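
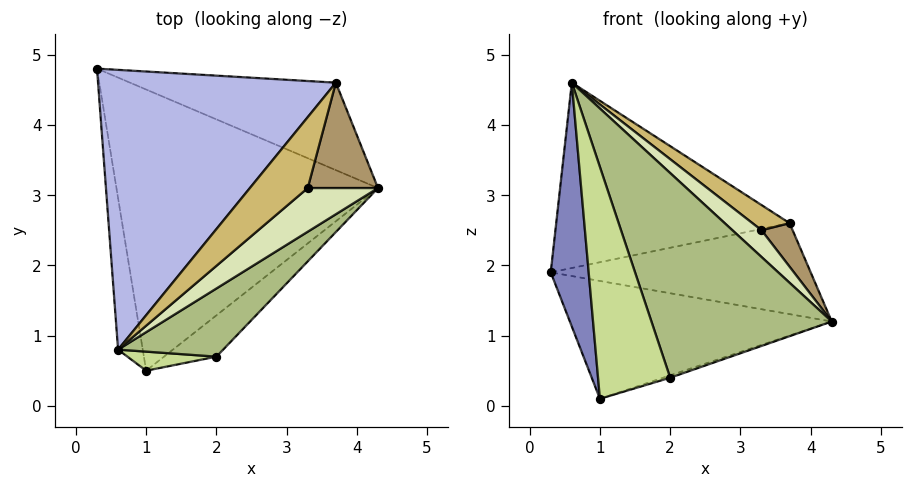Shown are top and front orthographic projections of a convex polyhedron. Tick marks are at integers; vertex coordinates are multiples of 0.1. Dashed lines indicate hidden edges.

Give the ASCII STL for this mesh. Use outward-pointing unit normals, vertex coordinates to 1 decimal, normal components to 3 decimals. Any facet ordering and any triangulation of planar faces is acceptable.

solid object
 facet normal 0.003 0.387 -0.922
  outer loop
   vertex 1.0 0.5 0.1
   vertex 0.3 4.8 1.9
   vertex 4.3 3.1 1.2
  endloop
 endfacet
 facet normal -0.989 -0.128 -0.079
  outer loop
   vertex 0.6 0.8 4.6
   vertex 0.3 4.8 1.9
   vertex 1.0 0.5 0.1
  endloop
 endfacet
 facet normal 0.182 0.709 -0.681
  outer loop
   vertex 3.7 4.6 2.6
   vertex 4.3 3.1 1.2
   vertex 0.3 4.8 1.9
  endloop
 endfacet
 facet normal -0.138 0.547 0.826
  outer loop
   vertex 3.7 4.6 2.6
   vertex 0.3 4.8 1.9
   vertex 0.6 0.8 4.6
  endloop
 endfacet
 facet normal 0.277 0.054 -0.959
  outer loop
   vertex 2.0 0.7 0.4
   vertex 1.0 0.5 0.1
   vertex 4.3 3.1 1.2
  endloop
 endfacet
 facet normal 0.661 -0.712 0.237
  outer loop
   vertex 2.0 0.7 0.4
   vertex 4.3 3.1 1.2
   vertex 0.6 0.8 4.6
  endloop
 endfacet
 facet normal 0.172 -0.982 0.081
  outer loop
   vertex 2.0 0.7 0.4
   vertex 0.6 0.8 4.6
   vertex 1.0 0.5 0.1
  endloop
 endfacet
 facet normal 0.742 -0.350 0.571
  outer loop
   vertex 3.3 3.1 2.5
   vertex 0.6 0.8 4.6
   vertex 4.3 3.1 1.2
  endloop
 endfacet
 facet normal 0.769 -0.244 0.591
  outer loop
   vertex 3.3 3.1 2.5
   vertex 4.3 3.1 1.2
   vertex 3.7 4.6 2.6
  endloop
 endfacet
 facet normal 0.713 -0.234 0.661
  outer loop
   vertex 3.3 3.1 2.5
   vertex 3.7 4.6 2.6
   vertex 0.6 0.8 4.6
  endloop
 endfacet
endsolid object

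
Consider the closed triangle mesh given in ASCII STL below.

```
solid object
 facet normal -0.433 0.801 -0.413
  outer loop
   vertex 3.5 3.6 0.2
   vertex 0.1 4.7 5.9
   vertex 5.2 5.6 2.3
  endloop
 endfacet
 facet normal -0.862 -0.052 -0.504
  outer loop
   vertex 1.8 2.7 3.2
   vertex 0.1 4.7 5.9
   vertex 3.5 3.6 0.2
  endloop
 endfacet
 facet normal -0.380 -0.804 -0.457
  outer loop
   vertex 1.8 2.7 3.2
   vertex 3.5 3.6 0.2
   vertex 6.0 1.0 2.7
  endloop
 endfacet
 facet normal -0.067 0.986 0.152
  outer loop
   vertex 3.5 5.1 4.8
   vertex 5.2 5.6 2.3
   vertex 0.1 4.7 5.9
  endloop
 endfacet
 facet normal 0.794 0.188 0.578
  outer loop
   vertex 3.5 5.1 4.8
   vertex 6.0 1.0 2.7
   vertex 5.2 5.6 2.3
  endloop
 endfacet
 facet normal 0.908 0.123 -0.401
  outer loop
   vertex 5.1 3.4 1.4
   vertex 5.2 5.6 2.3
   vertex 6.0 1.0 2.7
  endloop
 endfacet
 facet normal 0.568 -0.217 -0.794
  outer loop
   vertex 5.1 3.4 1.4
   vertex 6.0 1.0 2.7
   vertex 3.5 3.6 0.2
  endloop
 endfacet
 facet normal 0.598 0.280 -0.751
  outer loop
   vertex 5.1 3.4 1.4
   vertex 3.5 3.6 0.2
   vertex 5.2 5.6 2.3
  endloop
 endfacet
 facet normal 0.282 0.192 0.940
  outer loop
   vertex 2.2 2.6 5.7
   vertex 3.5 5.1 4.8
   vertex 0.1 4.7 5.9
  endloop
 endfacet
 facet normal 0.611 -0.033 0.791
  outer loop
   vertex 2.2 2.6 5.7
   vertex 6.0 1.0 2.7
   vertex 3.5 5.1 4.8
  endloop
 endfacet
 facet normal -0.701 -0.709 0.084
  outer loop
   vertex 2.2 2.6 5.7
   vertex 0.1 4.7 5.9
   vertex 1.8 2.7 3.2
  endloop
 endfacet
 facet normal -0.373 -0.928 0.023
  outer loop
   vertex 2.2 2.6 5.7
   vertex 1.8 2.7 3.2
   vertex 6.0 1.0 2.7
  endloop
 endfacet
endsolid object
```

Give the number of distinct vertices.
8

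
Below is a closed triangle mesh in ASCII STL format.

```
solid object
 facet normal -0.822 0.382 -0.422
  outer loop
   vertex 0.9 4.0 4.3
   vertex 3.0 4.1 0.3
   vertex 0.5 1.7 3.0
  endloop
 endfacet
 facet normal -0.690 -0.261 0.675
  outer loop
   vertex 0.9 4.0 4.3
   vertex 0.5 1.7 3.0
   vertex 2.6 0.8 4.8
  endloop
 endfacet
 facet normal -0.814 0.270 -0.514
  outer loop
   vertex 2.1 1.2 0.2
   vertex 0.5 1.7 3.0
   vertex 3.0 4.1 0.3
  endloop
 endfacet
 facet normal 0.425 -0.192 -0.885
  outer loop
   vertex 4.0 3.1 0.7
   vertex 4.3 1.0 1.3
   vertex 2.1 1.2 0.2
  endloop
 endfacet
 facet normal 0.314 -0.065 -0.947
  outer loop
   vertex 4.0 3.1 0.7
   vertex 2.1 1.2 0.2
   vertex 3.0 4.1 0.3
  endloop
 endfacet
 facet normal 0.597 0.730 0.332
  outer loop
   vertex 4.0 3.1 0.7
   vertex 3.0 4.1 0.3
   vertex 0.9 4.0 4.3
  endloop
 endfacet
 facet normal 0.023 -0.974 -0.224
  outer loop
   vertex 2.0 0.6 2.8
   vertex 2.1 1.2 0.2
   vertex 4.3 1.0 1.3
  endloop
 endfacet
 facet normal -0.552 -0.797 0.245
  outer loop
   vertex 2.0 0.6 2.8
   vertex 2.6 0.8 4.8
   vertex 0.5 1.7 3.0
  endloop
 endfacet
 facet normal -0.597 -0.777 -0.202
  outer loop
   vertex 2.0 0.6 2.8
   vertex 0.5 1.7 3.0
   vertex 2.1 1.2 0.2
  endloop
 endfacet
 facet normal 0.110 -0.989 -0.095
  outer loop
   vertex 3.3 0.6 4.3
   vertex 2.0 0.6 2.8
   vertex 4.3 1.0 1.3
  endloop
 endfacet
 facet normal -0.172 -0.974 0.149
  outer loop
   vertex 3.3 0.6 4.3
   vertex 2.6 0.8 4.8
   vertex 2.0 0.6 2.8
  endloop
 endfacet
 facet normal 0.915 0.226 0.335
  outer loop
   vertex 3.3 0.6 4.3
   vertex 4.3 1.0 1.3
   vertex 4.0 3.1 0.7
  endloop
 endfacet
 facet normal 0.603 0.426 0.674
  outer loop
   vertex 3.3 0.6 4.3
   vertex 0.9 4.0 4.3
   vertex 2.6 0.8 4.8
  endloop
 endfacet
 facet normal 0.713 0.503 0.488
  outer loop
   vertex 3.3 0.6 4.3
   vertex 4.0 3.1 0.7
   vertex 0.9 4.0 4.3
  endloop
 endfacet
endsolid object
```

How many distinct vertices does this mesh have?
9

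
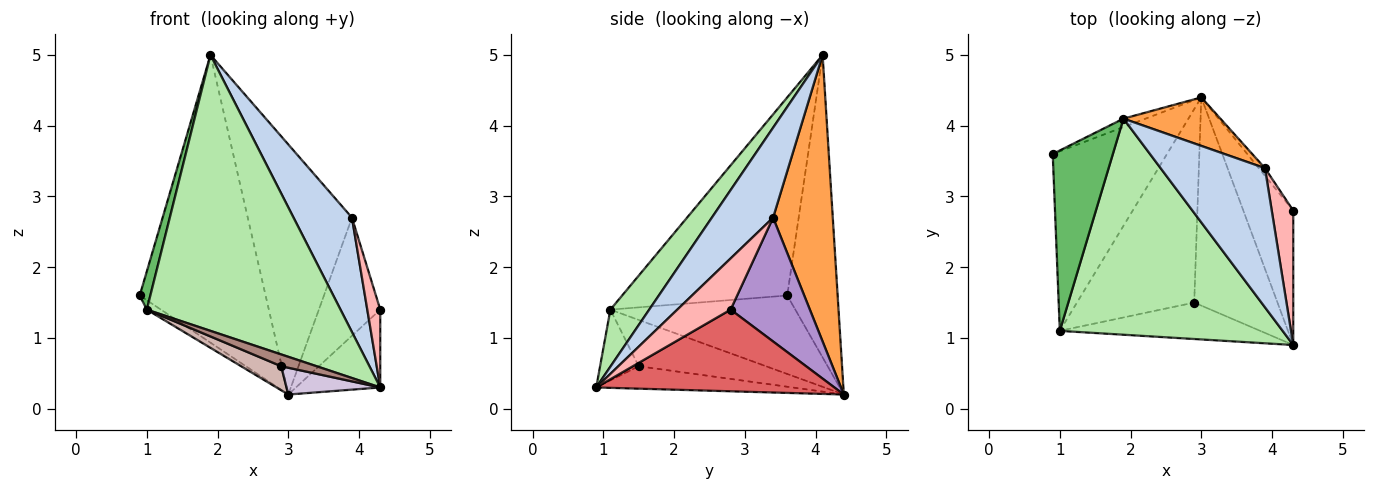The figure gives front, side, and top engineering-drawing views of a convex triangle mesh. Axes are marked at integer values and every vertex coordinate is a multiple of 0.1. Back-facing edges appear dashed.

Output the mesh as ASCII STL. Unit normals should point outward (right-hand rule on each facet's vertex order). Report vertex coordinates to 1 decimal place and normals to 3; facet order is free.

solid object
 facet normal -0.372 0.928 -0.027
  outer loop
   vertex 1.9 4.1 5.0
   vertex 3.0 4.4 0.2
   vertex 0.9 3.6 1.6
  endloop
 endfacet
 facet normal 0.554 -0.529 0.643
  outer loop
   vertex 3.9 3.4 2.7
   vertex 1.9 4.1 5.0
   vertex 4.3 0.9 0.3
  endloop
 endfacet
 facet normal 0.490 0.856 0.166
  outer loop
   vertex 3.9 3.4 2.7
   vertex 3.0 4.4 0.2
   vertex 1.9 4.1 5.0
  endloop
 endfacet
 facet normal -0.566 0.043 -0.824
  outer loop
   vertex 1.0 1.1 1.4
   vertex 0.9 3.6 1.6
   vertex 3.0 4.4 0.2
  endloop
 endfacet
 facet normal -0.955 -0.061 0.290
  outer loop
   vertex 1.0 1.1 1.4
   vertex 1.9 4.1 5.0
   vertex 0.9 3.6 1.6
  endloop
 endfacet
 facet normal 0.156 -0.778 0.609
  outer loop
   vertex 1.0 1.1 1.4
   vertex 4.3 0.9 0.3
   vertex 1.9 4.1 5.0
  endloop
 endfacet
 facet normal 0.817 0.289 -0.499
  outer loop
   vertex 4.3 2.8 1.4
   vertex 4.3 0.9 0.3
   vertex 3.0 4.4 0.2
  endloop
 endfacet
 facet normal 0.900 -0.219 0.378
  outer loop
   vertex 4.3 2.8 1.4
   vertex 3.9 3.4 2.7
   vertex 4.3 0.9 0.3
  endloop
 endfacet
 facet normal 0.790 0.612 -0.039
  outer loop
   vertex 4.3 2.8 1.4
   vertex 3.0 4.4 0.2
   vertex 3.9 3.4 2.7
  endloop
 endfacet
 facet normal -0.258 -0.123 -0.958
  outer loop
   vertex 2.9 1.5 0.6
   vertex 3.0 4.4 0.2
   vertex 4.3 0.9 0.3
  endloop
 endfacet
 facet normal -0.318 -0.292 -0.902
  outer loop
   vertex 2.9 1.5 0.6
   vertex 4.3 0.9 0.3
   vertex 1.0 1.1 1.4
  endloop
 endfacet
 facet normal -0.365 -0.115 -0.924
  outer loop
   vertex 2.9 1.5 0.6
   vertex 1.0 1.1 1.4
   vertex 3.0 4.4 0.2
  endloop
 endfacet
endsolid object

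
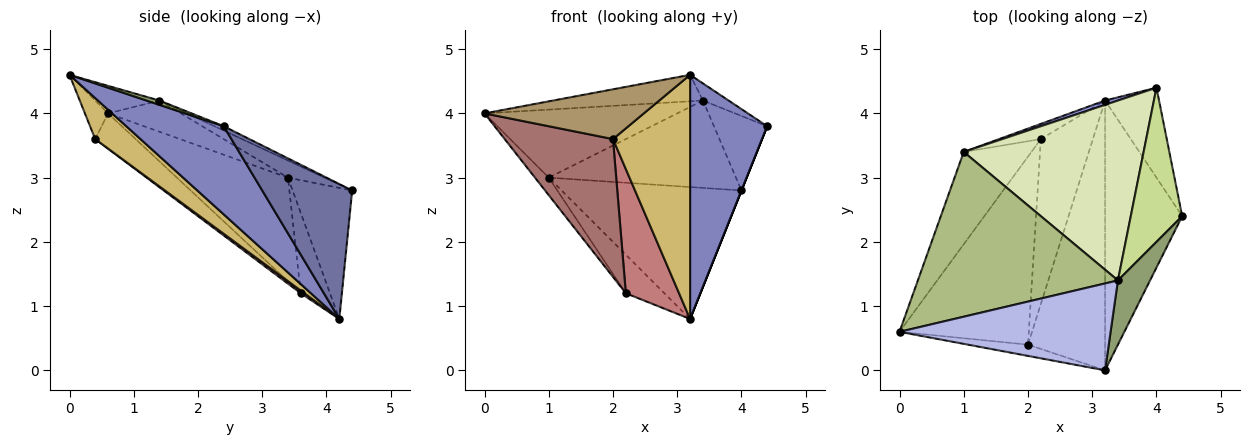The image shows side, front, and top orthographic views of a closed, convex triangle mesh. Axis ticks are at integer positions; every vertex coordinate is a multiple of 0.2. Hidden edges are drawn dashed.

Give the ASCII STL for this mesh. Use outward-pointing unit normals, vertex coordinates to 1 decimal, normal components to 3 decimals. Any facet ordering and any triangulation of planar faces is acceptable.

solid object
 facet normal 0.928 0.000 -0.371
  outer loop
   vertex 4.0 4.4 2.8
   vertex 4.4 2.4 3.8
   vertex 3.2 4.2 0.8
  endloop
 endfacet
 facet normal 0.647 -0.512 -0.566
  outer loop
   vertex 3.2 0.0 4.6
   vertex 3.2 4.2 0.8
   vertex 4.4 2.4 3.8
  endloop
 endfacet
 facet normal -0.314 0.949 0.031
  outer loop
   vertex 1.0 3.4 3.0
   vertex 4.0 4.4 2.8
   vertex 3.2 4.2 0.8
  endloop
 endfacet
 facet normal -0.124 0.289 0.949
  outer loop
   vertex 3.4 1.4 4.2
   vertex 0.0 0.6 4.0
   vertex 3.2 0.0 4.6
  endloop
 endfacet
 facet normal 0.128 0.256 0.958
  outer loop
   vertex 3.4 1.4 4.2
   vertex 3.2 0.0 4.6
   vertex 4.4 2.4 3.8
  endloop
 endfacet
 facet normal -0.143 0.378 0.915
  outer loop
   vertex 3.4 1.4 4.2
   vertex 1.0 3.4 3.0
   vertex 0.0 0.6 4.0
  endloop
 endfacet
 facet normal -0.075 0.434 0.898
  outer loop
   vertex 3.4 1.4 4.2
   vertex 4.4 2.4 3.8
   vertex 4.0 4.4 2.8
  endloop
 endfacet
 facet normal -0.085 0.435 0.896
  outer loop
   vertex 3.4 1.4 4.2
   vertex 4.0 4.4 2.8
   vertex 1.0 3.4 3.0
  endloop
 endfacet
 facet normal -0.140 -0.966 -0.218
  outer loop
   vertex 2.0 0.4 3.6
   vertex 3.2 0.0 4.6
   vertex 0.0 0.6 4.0
  endloop
 endfacet
 facet normal 0.367 -0.624 -0.690
  outer loop
   vertex 2.0 0.4 3.6
   vertex 3.2 4.2 0.8
   vertex 3.2 0.0 4.6
  endloop
 endfacet
 facet normal -0.833 0.103 -0.544
  outer loop
   vertex 2.2 3.6 1.2
   vertex 0.0 0.6 4.0
   vertex 1.0 3.4 3.0
  endloop
 endfacet
 facet normal -0.576 0.760 -0.300
  outer loop
   vertex 2.2 3.6 1.2
   vertex 1.0 3.4 3.0
   vertex 3.2 4.2 0.8
  endloop
 endfacet
 facet normal -0.215 -0.577 -0.788
  outer loop
   vertex 2.2 3.6 1.2
   vertex 2.0 0.4 3.6
   vertex 0.0 0.6 4.0
  endloop
 endfacet
 facet normal 0.041 -0.601 -0.798
  outer loop
   vertex 2.2 3.6 1.2
   vertex 3.2 4.2 0.8
   vertex 2.0 0.4 3.6
  endloop
 endfacet
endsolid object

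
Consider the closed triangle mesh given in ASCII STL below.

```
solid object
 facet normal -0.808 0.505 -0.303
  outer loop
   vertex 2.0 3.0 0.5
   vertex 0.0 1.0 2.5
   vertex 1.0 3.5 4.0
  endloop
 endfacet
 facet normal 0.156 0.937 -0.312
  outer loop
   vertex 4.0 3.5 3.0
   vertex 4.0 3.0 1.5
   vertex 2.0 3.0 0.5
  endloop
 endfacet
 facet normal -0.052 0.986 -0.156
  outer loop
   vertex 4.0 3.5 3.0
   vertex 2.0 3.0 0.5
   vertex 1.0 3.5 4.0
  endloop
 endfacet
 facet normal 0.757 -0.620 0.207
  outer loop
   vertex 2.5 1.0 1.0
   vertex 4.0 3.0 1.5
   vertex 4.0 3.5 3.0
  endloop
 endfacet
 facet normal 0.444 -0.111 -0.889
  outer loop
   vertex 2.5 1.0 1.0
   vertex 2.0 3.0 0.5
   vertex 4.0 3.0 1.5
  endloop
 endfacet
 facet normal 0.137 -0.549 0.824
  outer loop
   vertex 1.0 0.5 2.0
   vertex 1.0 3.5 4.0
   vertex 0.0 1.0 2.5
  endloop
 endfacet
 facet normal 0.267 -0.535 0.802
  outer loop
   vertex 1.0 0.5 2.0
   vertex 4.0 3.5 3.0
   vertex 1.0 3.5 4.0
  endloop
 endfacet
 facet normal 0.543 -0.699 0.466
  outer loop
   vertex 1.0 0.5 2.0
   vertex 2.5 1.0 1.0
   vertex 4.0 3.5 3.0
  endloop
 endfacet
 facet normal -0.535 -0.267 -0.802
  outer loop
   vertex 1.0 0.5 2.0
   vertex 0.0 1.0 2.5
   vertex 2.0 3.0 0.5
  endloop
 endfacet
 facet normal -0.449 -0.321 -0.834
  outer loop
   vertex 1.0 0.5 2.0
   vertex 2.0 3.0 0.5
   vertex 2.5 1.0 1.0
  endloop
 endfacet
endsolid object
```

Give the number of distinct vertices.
7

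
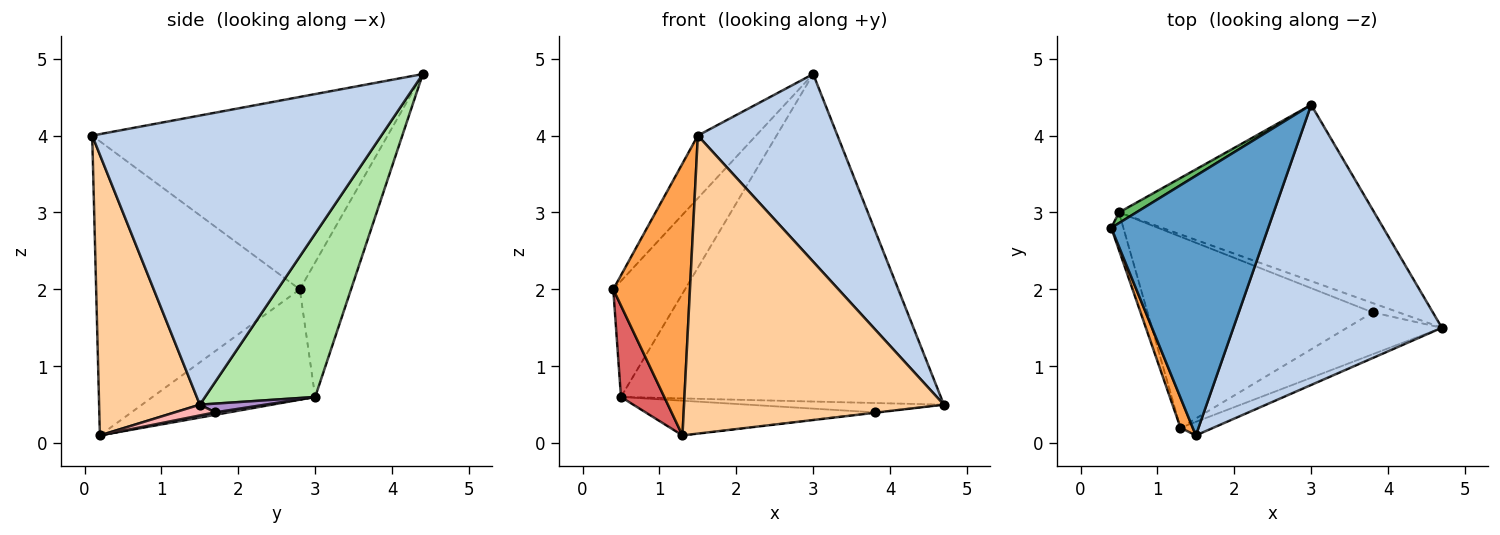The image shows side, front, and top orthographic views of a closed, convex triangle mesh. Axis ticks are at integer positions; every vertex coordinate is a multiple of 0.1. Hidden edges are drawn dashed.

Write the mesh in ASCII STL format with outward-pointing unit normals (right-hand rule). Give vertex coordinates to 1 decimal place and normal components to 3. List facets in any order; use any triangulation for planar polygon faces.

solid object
 facet normal -0.766 0.151 0.625
  outer loop
   vertex 1.5 0.1 4.0
   vertex 3.0 4.4 4.8
   vertex 0.4 2.8 2.0
  endloop
 endfacet
 facet normal 0.755 -0.365 0.545
  outer loop
   vertex 1.5 0.1 4.0
   vertex 4.7 1.5 0.5
   vertex 3.0 4.4 4.8
  endloop
 endfacet
 facet normal -0.935 -0.352 0.039
  outer loop
   vertex 1.3 0.2 0.1
   vertex 1.5 0.1 4.0
   vertex 0.4 2.8 2.0
  endloop
 endfacet
 facet normal 0.361 -0.932 -0.042
  outer loop
   vertex 1.3 0.2 0.1
   vertex 4.7 1.5 0.5
   vertex 1.5 0.1 4.0
  endloop
 endfacet
 facet normal -0.580 0.811 0.075
  outer loop
   vertex 0.5 3.0 0.6
   vertex 0.4 2.8 2.0
   vertex 3.0 4.4 4.8
  endloop
 endfacet
 facet normal 0.290 0.843 -0.454
  outer loop
   vertex 0.5 3.0 0.6
   vertex 3.0 4.4 4.8
   vertex 4.7 1.5 0.5
  endloop
 endfacet
 facet normal -0.961 -0.256 -0.105
  outer loop
   vertex 0.5 3.0 0.6
   vertex 1.3 0.2 0.1
   vertex 0.4 2.8 2.0
  endloop
 endfacet
 facet normal 0.113 0.011 -0.994
  outer loop
   vertex 3.8 1.7 0.4
   vertex 4.7 1.5 0.5
   vertex 1.3 0.2 0.1
  endloop
 endfacet
 facet normal 0.229 0.688 -0.688
  outer loop
   vertex 3.8 1.7 0.4
   vertex 0.5 3.0 0.6
   vertex 4.7 1.5 0.5
  endloop
 endfacet
 facet normal 0.011 0.179 -0.984
  outer loop
   vertex 3.8 1.7 0.4
   vertex 1.3 0.2 0.1
   vertex 0.5 3.0 0.6
  endloop
 endfacet
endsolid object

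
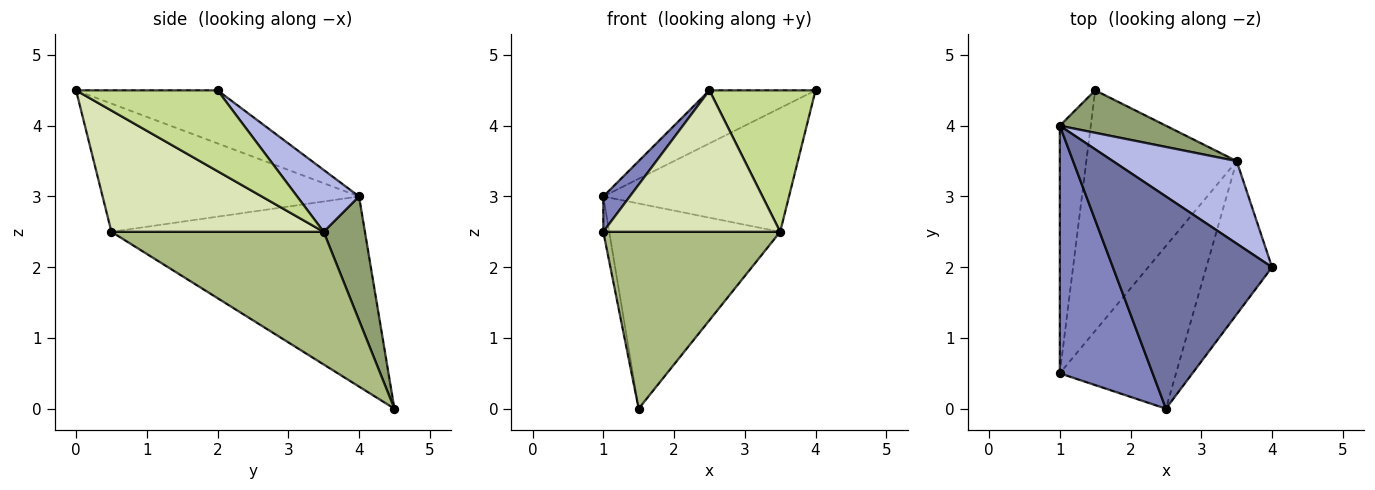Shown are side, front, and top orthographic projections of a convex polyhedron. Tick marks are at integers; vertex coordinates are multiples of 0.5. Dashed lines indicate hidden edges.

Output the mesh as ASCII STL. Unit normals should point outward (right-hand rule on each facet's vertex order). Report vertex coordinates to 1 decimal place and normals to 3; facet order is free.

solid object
 facet normal -0.308 0.231 0.923
  outer loop
   vertex 2.5 0.0 4.5
   vertex 4.0 2.0 4.5
   vertex 1.0 4.0 3.0
  endloop
 endfacet
 facet normal -0.807 -0.083 0.584
  outer loop
   vertex 1.0 0.5 2.5
   vertex 2.5 0.0 4.5
   vertex 1.0 4.0 3.0
  endloop
 endfacet
 facet normal -0.987 0.023 -0.161
  outer loop
   vertex 1.0 0.5 2.5
   vertex 1.0 4.0 3.0
   vertex 1.5 4.5 0.0
  endloop
 endfacet
 facet normal 0.267 0.802 0.535
  outer loop
   vertex 3.5 3.5 2.5
   vertex 1.0 4.0 3.0
   vertex 4.0 2.0 4.5
  endloop
 endfacet
 facet normal 0.230 0.953 0.197
  outer loop
   vertex 3.5 3.5 2.5
   vertex 1.5 4.5 0.0
   vertex 1.0 4.0 3.0
  endloop
 endfacet
 facet normal 0.579 -0.483 -0.657
  outer loop
   vertex 3.5 3.5 2.5
   vertex 1.0 0.5 2.5
   vertex 1.5 4.5 0.0
  endloop
 endfacet
 facet normal 0.671 -0.503 -0.545
  outer loop
   vertex 3.5 3.5 2.5
   vertex 4.0 2.0 4.5
   vertex 2.5 0.0 4.5
  endloop
 endfacet
 facet normal 0.619 -0.516 -0.593
  outer loop
   vertex 3.5 3.5 2.5
   vertex 2.5 0.0 4.5
   vertex 1.0 0.5 2.5
  endloop
 endfacet
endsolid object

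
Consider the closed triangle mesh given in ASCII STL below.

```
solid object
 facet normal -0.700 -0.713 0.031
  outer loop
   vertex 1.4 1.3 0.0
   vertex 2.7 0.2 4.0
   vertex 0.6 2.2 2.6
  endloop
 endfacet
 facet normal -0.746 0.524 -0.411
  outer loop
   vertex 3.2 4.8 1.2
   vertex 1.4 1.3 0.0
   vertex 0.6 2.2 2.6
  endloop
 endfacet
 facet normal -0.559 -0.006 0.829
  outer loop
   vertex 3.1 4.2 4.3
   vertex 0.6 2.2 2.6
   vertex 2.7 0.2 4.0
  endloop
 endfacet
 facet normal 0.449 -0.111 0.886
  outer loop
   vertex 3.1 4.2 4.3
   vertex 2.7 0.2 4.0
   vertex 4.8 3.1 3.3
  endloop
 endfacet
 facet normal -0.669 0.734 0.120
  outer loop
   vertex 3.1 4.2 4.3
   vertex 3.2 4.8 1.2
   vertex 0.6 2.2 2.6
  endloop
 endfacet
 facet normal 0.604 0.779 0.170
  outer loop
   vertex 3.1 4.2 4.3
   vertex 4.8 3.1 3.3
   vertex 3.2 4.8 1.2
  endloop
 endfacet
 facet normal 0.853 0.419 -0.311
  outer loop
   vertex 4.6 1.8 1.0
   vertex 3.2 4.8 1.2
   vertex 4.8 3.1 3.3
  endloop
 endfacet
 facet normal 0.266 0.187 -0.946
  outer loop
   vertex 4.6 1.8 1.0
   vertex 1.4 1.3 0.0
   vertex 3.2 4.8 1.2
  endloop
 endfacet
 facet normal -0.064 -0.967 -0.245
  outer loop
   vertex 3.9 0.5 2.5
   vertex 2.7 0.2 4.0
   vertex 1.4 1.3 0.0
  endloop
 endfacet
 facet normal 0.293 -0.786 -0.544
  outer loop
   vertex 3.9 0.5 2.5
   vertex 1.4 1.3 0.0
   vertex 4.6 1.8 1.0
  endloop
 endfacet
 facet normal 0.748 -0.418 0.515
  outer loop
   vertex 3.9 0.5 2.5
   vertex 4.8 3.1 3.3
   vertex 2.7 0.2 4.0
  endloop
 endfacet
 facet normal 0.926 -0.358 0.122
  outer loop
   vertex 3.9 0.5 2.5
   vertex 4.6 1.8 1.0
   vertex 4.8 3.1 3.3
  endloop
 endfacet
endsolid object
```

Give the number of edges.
18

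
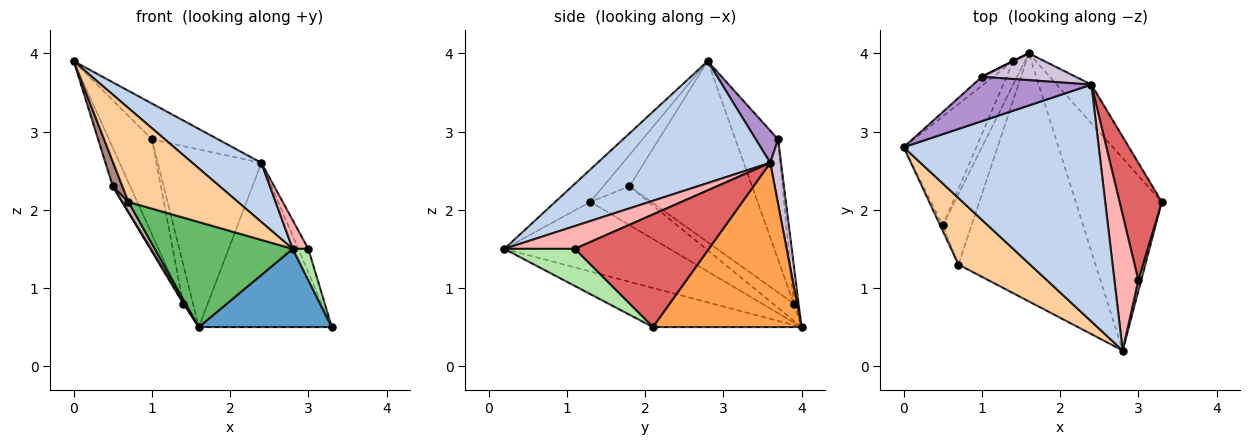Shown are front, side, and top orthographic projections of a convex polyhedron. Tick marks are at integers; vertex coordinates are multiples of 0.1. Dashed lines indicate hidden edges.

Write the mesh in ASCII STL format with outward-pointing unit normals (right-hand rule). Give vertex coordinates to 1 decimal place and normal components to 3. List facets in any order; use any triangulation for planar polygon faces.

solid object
 facet normal -0.388 -0.347 -0.854
  outer loop
   vertex 1.6 4.0 0.5
   vertex 3.3 2.1 0.5
   vertex 2.8 0.2 1.5
  endloop
 endfacet
 facet normal 0.518 -0.207 0.830
  outer loop
   vertex 2.4 3.6 2.6
   vertex 0.0 2.8 3.9
   vertex 2.8 0.2 1.5
  endloop
 endfacet
 facet normal 0.736 0.659 -0.155
  outer loop
   vertex 2.4 3.6 2.6
   vertex 3.3 2.1 0.5
   vertex 1.6 4.0 0.5
  endloop
 endfacet
 facet normal -0.254 -0.789 0.559
  outer loop
   vertex 0.7 1.3 2.1
   vertex 2.8 0.2 1.5
   vertex 0.0 2.8 3.9
  endloop
 endfacet
 facet normal -0.423 -0.353 -0.834
  outer loop
   vertex 0.7 1.3 2.1
   vertex 1.6 4.0 0.5
   vertex 2.8 0.2 1.5
  endloop
 endfacet
 facet normal 0.973 -0.216 0.076
  outer loop
   vertex 3.0 1.1 1.5
   vertex 2.8 0.2 1.5
   vertex 3.3 2.1 0.5
  endloop
 endfacet
 facet normal 0.934 0.070 0.350
  outer loop
   vertex 3.0 1.1 1.5
   vertex 3.3 2.1 0.5
   vertex 2.4 3.6 2.6
  endloop
 endfacet
 facet normal 0.682 -0.151 0.716
  outer loop
   vertex 3.0 1.1 1.5
   vertex 2.4 3.6 2.6
   vertex 2.8 0.2 1.5
  endloop
 endfacet
 facet normal 0.207 0.615 0.761
  outer loop
   vertex 1.0 3.7 2.9
   vertex 0.0 2.8 3.9
   vertex 2.4 3.6 2.6
  endloop
 endfacet
 facet normal 0.102 0.984 0.148
  outer loop
   vertex 1.0 3.7 2.9
   vertex 2.4 3.6 2.6
   vertex 1.6 4.0 0.5
  endloop
 endfacet
 facet normal -0.936 -0.343 -0.078
  outer loop
   vertex 0.5 1.8 2.3
   vertex 0.7 1.3 2.1
   vertex 0.0 2.8 3.9
  endloop
 endfacet
 facet normal -0.801 -0.084 -0.592
  outer loop
   vertex 0.5 1.8 2.3
   vertex 1.6 4.0 0.5
   vertex 0.7 1.3 2.1
  endloop
 endfacet
 facet normal -0.920 0.131 -0.369
  outer loop
   vertex 1.4 3.9 0.8
   vertex 0.5 1.8 2.3
   vertex 0.0 2.8 3.9
  endloop
 endfacet
 facet normal -0.823 -0.051 -0.566
  outer loop
   vertex 1.4 3.9 0.8
   vertex 1.6 4.0 0.5
   vertex 0.5 1.8 2.3
  endloop
 endfacet
 facet normal -0.703 0.708 -0.067
  outer loop
   vertex 1.4 3.9 0.8
   vertex 0.0 2.8 3.9
   vertex 1.0 3.7 2.9
  endloop
 endfacet
 facet normal -0.447 0.894 0.000
  outer loop
   vertex 1.4 3.9 0.8
   vertex 1.0 3.7 2.9
   vertex 1.6 4.0 0.5
  endloop
 endfacet
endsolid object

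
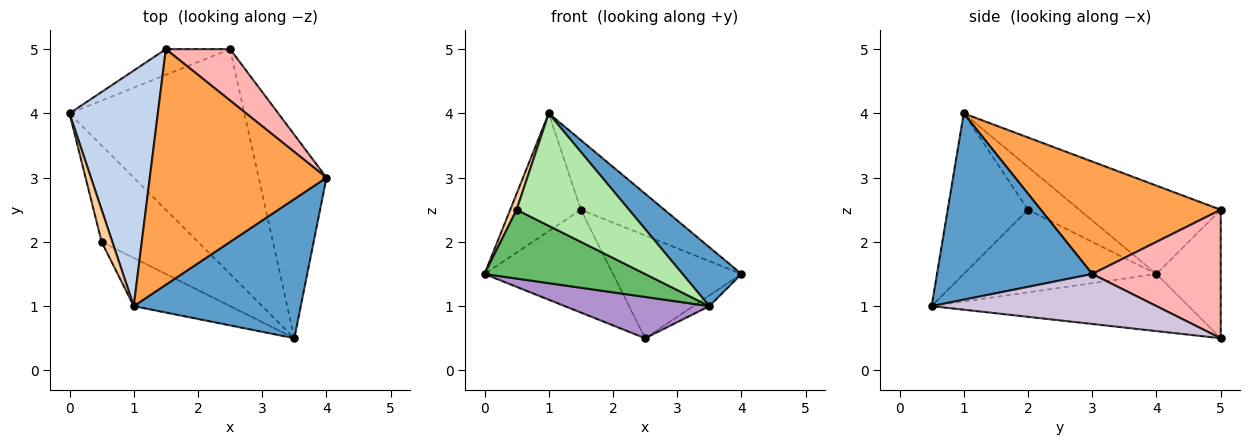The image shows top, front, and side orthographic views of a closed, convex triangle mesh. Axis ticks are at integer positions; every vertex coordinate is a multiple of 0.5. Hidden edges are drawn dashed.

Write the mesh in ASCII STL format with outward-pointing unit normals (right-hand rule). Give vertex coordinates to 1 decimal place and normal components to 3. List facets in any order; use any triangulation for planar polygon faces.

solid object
 facet normal 0.717 -0.272 0.642
  outer loop
   vertex 3.5 0.5 1.0
   vertex 4.0 3.0 1.5
   vertex 1.0 1.0 4.0
  endloop
 endfacet
 facet normal -0.667 0.333 0.667
  outer loop
   vertex 1.5 5.0 2.5
   vertex 0.0 4.0 1.5
   vertex 1.0 1.0 4.0
  endloop
 endfacet
 facet normal 0.521 0.242 0.819
  outer loop
   vertex 1.5 5.0 2.5
   vertex 1.0 1.0 4.0
   vertex 4.0 3.0 1.5
  endloop
 endfacet
 facet normal -0.963 -0.120 0.241
  outer loop
   vertex 0.5 2.0 2.5
   vertex 1.0 1.0 4.0
   vertex 0.0 4.0 1.5
  endloop
 endfacet
 facet normal -0.572 -0.477 -0.667
  outer loop
   vertex 0.5 2.0 2.5
   vertex 0.0 4.0 1.5
   vertex 3.5 0.5 1.0
  endloop
 endfacet
 facet normal -0.549 -0.768 -0.329
  outer loop
   vertex 0.5 2.0 2.5
   vertex 3.5 0.5 1.0
   vertex 1.0 1.0 4.0
  endloop
 endfacet
 facet normal -0.436 0.873 -0.218
  outer loop
   vertex 2.5 5.0 0.5
   vertex 0.0 4.0 1.5
   vertex 1.5 5.0 2.5
  endloop
 endfacet
 facet normal 0.667 0.667 0.333
  outer loop
   vertex 2.5 5.0 0.5
   vertex 1.5 5.0 2.5
   vertex 4.0 3.0 1.5
  endloop
 endfacet
 facet normal -0.306 -0.172 -0.936
  outer loop
   vertex 2.5 5.0 0.5
   vertex 3.5 0.5 1.0
   vertex 0.0 4.0 1.5
  endloop
 endfacet
 facet normal 0.593 0.042 -0.804
  outer loop
   vertex 2.5 5.0 0.5
   vertex 4.0 3.0 1.5
   vertex 3.5 0.5 1.0
  endloop
 endfacet
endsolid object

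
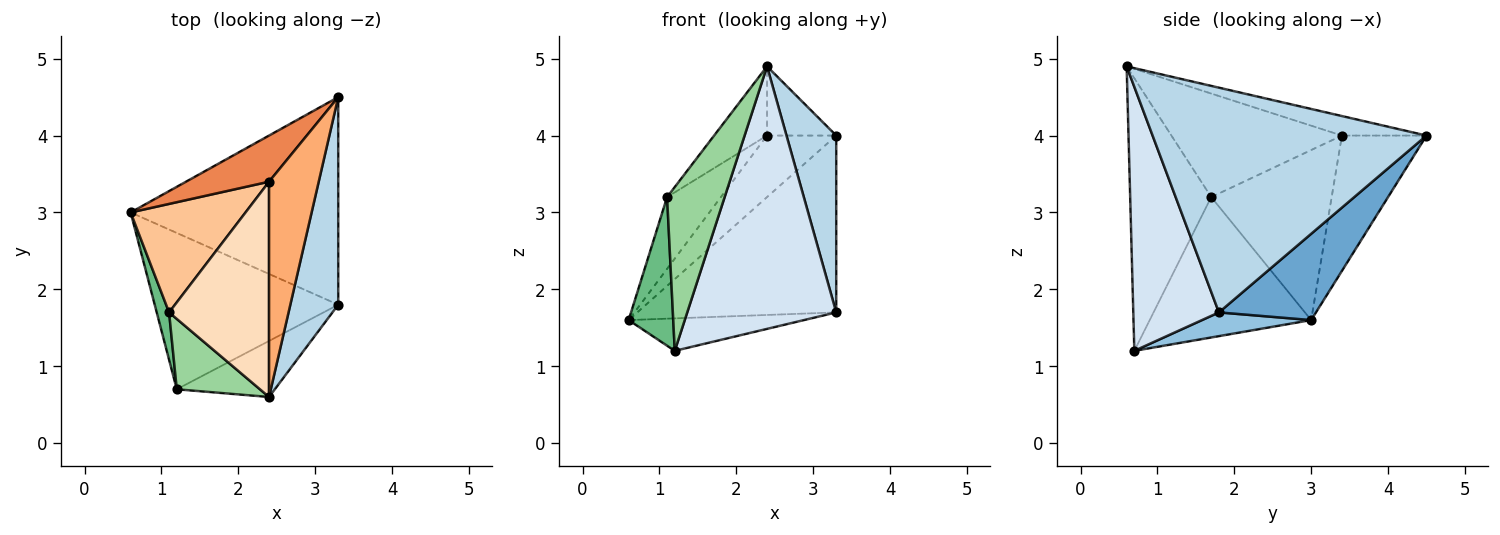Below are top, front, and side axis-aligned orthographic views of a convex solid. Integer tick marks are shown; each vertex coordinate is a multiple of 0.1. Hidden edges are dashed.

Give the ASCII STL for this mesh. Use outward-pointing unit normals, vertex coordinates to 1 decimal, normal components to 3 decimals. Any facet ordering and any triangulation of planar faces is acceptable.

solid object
 facet normal 0.302 0.618 -0.726
  outer loop
   vertex 3.3 1.8 1.7
   vertex 0.6 3.0 1.6
   vertex 3.3 4.5 4.0
  endloop
 endfacet
 facet normal 0.126 0.202 -0.971
  outer loop
   vertex 3.3 1.8 1.7
   vertex 1.2 0.7 1.2
   vertex 0.6 3.0 1.6
  endloop
 endfacet
 facet normal 0.963 -0.175 0.205
  outer loop
   vertex 3.3 1.8 1.7
   vertex 3.3 4.5 4.0
   vertex 2.4 0.6 4.9
  endloop
 endfacet
 facet normal 0.490 -0.853 -0.182
  outer loop
   vertex 3.3 1.8 1.7
   vertex 2.4 0.6 4.9
   vertex 1.2 0.7 1.2
  endloop
 endfacet
 facet normal -0.699 0.572 0.429
  outer loop
   vertex 2.4 3.4 4.0
   vertex 3.3 4.5 4.0
   vertex 0.6 3.0 1.6
  endloop
 endfacet
 facet normal -0.350 0.287 0.892
  outer loop
   vertex 2.4 3.4 4.0
   vertex 2.4 0.6 4.9
   vertex 3.3 4.5 4.0
  endloop
 endfacet
 facet normal -0.777 0.347 0.525
  outer loop
   vertex 1.1 1.7 3.2
   vertex 2.4 3.4 4.0
   vertex 0.6 3.0 1.6
  endloop
 endfacet
 facet normal -0.702 0.218 0.678
  outer loop
   vertex 1.1 1.7 3.2
   vertex 2.4 0.6 4.9
   vertex 2.4 3.4 4.0
  endloop
 endfacet
 facet normal -0.960 -0.265 0.085
  outer loop
   vertex 1.1 1.7 3.2
   vertex 0.6 3.0 1.6
   vertex 1.2 0.7 1.2
  endloop
 endfacet
 facet normal -0.791 -0.562 0.241
  outer loop
   vertex 1.1 1.7 3.2
   vertex 1.2 0.7 1.2
   vertex 2.4 0.6 4.9
  endloop
 endfacet
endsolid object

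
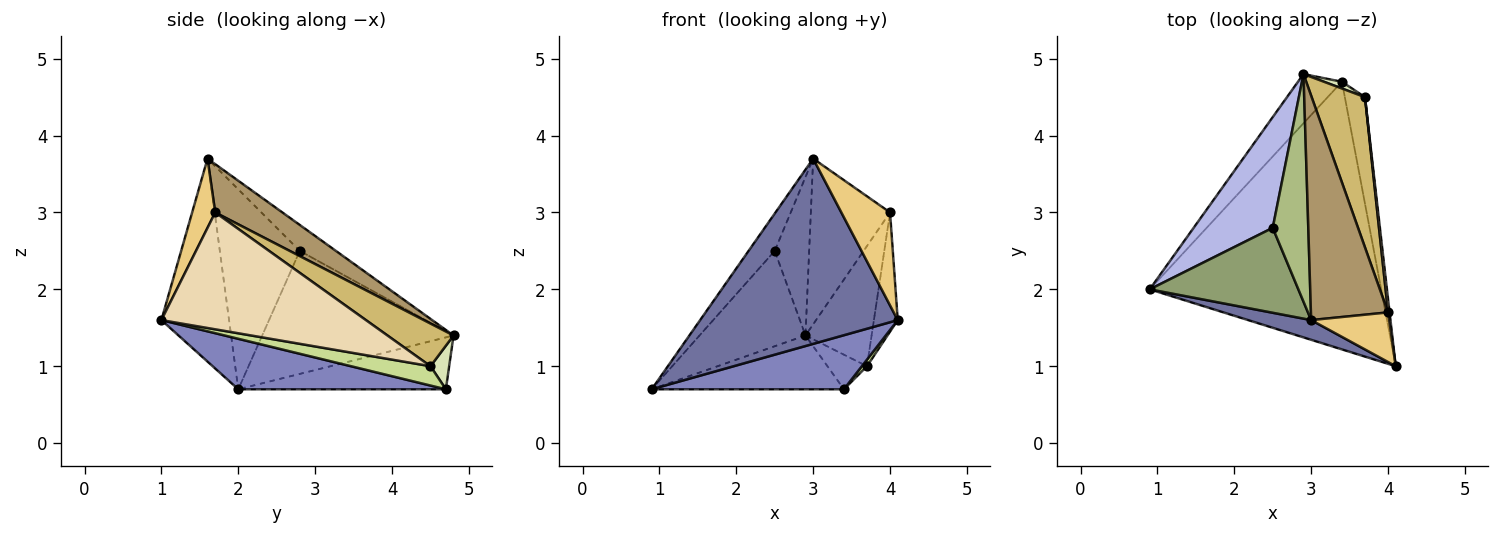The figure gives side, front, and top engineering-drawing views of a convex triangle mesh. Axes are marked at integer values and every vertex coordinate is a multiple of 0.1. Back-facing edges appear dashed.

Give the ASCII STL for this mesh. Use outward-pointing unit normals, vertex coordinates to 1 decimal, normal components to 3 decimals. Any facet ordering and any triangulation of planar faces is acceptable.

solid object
 facet normal -0.322 -0.941 0.100
  outer loop
   vertex 3.0 1.6 3.7
   vertex 0.9 2.0 0.7
   vertex 4.1 1.0 1.6
  endloop
 endfacet
 facet normal 0.209 -0.194 -0.959
  outer loop
   vertex 3.4 4.7 0.7
   vertex 4.1 1.0 1.6
   vertex 0.9 2.0 0.7
  endloop
 endfacet
 facet normal -0.623 0.577 -0.528
  outer loop
   vertex 3.4 4.7 0.7
   vertex 0.9 2.0 0.7
   vertex 2.9 4.8 1.4
  endloop
 endfacet
 facet normal -0.763 0.422 0.490
  outer loop
   vertex 2.5 2.8 2.5
   vertex 2.9 4.8 1.4
   vertex 0.9 2.0 0.7
  endloop
 endfacet
 facet normal -0.776 0.254 0.577
  outer loop
   vertex 2.5 2.8 2.5
   vertex 0.9 2.0 0.7
   vertex 3.0 1.6 3.7
  endloop
 endfacet
 facet normal -0.514 0.490 0.704
  outer loop
   vertex 2.5 2.8 2.5
   vertex 3.0 1.6 3.7
   vertex 2.9 4.8 1.4
  endloop
 endfacet
 facet normal 0.691 -0.045 -0.721
  outer loop
   vertex 3.7 4.5 1.0
   vertex 4.1 1.0 1.6
   vertex 3.4 4.7 0.7
  endloop
 endfacet
 facet normal 0.421 0.891 0.173
  outer loop
   vertex 3.7 4.5 1.0
   vertex 3.4 4.7 0.7
   vertex 2.9 4.8 1.4
  endloop
 endfacet
 facet normal 0.450 0.530 0.718
  outer loop
   vertex 4.0 1.7 3.0
   vertex 2.9 4.8 1.4
   vertex 3.0 1.6 3.7
  endloop
 endfacet
 facet normal 0.530 0.530 0.662
  outer loop
   vertex 4.0 1.7 3.0
   vertex 3.7 4.5 1.0
   vertex 2.9 4.8 1.4
  endloop
 endfacet
 facet normal 0.386 -0.814 0.435
  outer loop
   vertex 4.0 1.7 3.0
   vertex 3.0 1.6 3.7
   vertex 4.1 1.0 1.6
  endloop
 endfacet
 facet normal 0.993 0.116 0.013
  outer loop
   vertex 4.0 1.7 3.0
   vertex 4.1 1.0 1.6
   vertex 3.7 4.5 1.0
  endloop
 endfacet
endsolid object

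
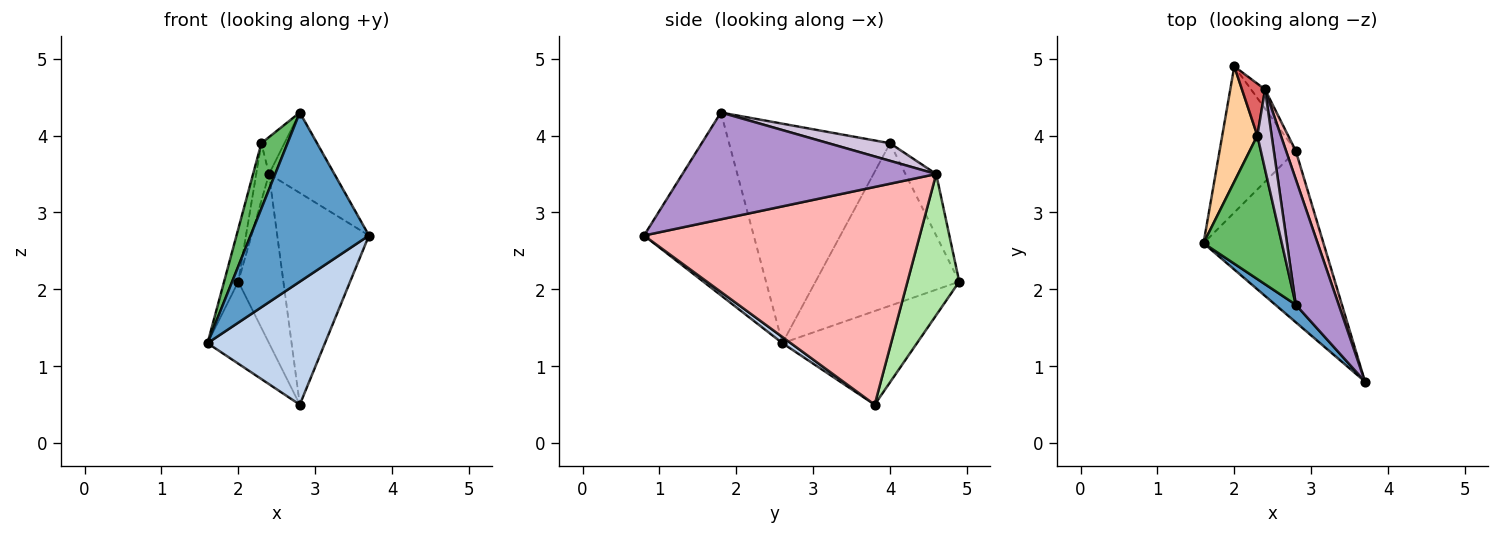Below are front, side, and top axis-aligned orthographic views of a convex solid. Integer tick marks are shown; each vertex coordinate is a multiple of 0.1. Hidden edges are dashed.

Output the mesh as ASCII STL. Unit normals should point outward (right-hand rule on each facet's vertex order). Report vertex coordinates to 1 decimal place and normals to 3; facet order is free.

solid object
 facet normal -0.678 -0.731 0.076
  outer loop
   vertex 2.8 1.8 4.3
   vertex 1.6 2.6 1.3
   vertex 3.7 0.8 2.7
  endloop
 endfacet
 facet normal 0.042 -0.583 -0.812
  outer loop
   vertex 2.8 3.8 0.5
   vertex 3.7 0.8 2.7
   vertex 1.6 2.6 1.3
  endloop
 endfacet
 facet normal -0.731 0.334 -0.595
  outer loop
   vertex 2.8 3.8 0.5
   vertex 1.6 2.6 1.3
   vertex 2.0 4.9 2.1
  endloop
 endfacet
 facet normal -0.973 0.096 0.210
  outer loop
   vertex 2.3 4.0 3.9
   vertex 2.0 4.9 2.1
   vertex 1.6 2.6 1.3
  endloop
 endfacet
 facet normal -0.931 -0.151 0.332
  outer loop
   vertex 2.3 4.0 3.9
   vertex 1.6 2.6 1.3
   vertex 2.8 1.8 4.3
  endloop
 endfacet
 facet normal 0.752 0.655 -0.074
  outer loop
   vertex 2.4 4.6 3.5
   vertex 2.8 3.8 0.5
   vertex 2.0 4.9 2.1
  endloop
 endfacet
 facet normal -0.872 0.363 0.327
  outer loop
   vertex 2.4 4.6 3.5
   vertex 2.0 4.9 2.1
   vertex 2.3 4.0 3.9
  endloop
 endfacet
 facet normal 0.948 0.315 0.042
  outer loop
   vertex 2.4 4.6 3.5
   vertex 3.7 0.8 2.7
   vertex 2.8 3.8 0.5
  endloop
 endfacet
 facet normal 0.903 0.232 0.362
  outer loop
   vertex 2.4 4.6 3.5
   vertex 2.8 1.8 4.3
   vertex 3.7 0.8 2.7
  endloop
 endfacet
 facet normal 0.745 0.279 0.605
  outer loop
   vertex 2.4 4.6 3.5
   vertex 2.3 4.0 3.9
   vertex 2.8 1.8 4.3
  endloop
 endfacet
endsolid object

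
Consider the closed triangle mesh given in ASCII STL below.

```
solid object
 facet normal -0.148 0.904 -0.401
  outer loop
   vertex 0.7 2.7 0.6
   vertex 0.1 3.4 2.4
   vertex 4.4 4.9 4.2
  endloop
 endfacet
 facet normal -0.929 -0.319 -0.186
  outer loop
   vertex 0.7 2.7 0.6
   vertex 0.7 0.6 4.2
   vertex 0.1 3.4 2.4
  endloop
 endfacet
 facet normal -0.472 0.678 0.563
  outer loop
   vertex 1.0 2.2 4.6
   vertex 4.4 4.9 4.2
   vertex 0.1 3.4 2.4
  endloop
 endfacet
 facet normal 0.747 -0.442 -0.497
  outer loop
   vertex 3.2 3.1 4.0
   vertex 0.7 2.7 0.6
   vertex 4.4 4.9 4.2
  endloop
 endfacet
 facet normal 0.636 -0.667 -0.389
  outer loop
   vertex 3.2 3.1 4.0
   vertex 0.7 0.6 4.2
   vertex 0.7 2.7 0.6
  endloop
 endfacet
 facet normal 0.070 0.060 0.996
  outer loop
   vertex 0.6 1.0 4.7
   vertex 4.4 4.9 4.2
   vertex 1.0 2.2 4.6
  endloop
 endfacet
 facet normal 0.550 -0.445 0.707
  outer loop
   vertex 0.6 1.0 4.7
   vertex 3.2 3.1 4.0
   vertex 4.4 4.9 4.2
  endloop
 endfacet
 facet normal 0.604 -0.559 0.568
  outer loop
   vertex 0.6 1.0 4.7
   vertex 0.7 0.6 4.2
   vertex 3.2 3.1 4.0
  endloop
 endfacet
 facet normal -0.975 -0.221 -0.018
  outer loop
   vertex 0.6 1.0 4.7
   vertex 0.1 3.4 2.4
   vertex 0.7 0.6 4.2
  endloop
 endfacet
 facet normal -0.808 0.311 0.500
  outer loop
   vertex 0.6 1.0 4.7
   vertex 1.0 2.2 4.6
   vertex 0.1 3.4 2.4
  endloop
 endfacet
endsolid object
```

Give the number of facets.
10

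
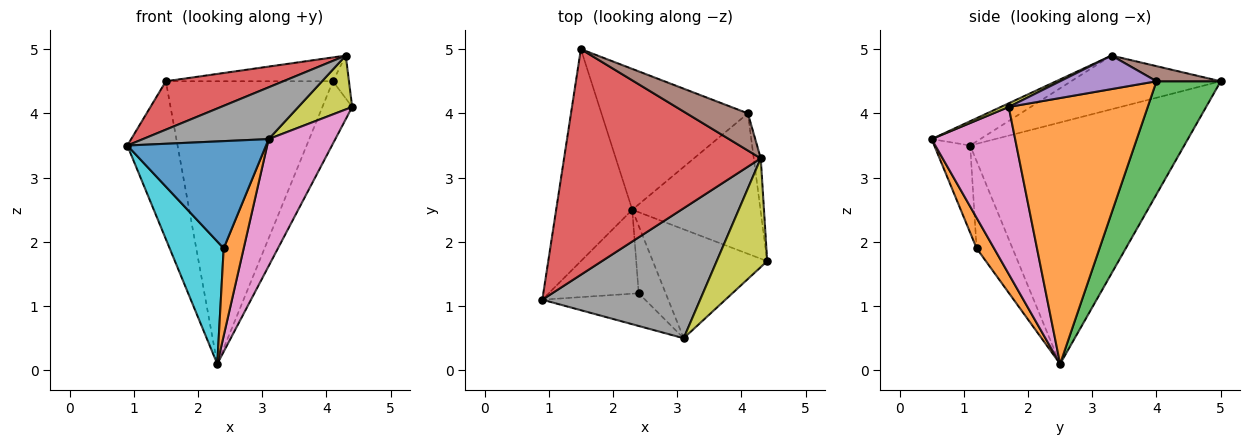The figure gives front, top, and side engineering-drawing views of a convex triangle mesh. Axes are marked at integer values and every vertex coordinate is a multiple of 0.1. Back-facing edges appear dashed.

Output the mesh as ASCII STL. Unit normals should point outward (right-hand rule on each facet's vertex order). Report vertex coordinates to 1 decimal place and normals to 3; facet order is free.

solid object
 facet normal -0.931 0.218 -0.293
  outer loop
   vertex 2.3 2.5 0.1
   vertex 0.9 1.1 3.5
   vertex 1.5 5.0 4.5
  endloop
 endfacet
 facet normal 0.884 0.190 -0.426
  outer loop
   vertex 4.1 4.0 4.5
   vertex 4.4 1.7 4.1
   vertex 2.3 2.5 0.1
  endloop
 endfacet
 facet normal 0.326 0.846 -0.422
  outer loop
   vertex 4.1 4.0 4.5
   vertex 2.3 2.5 0.1
   vertex 1.5 5.0 4.5
  endloop
 endfacet
 facet normal -0.258 -0.203 0.945
  outer loop
   vertex 4.3 3.3 4.9
   vertex 1.5 5.0 4.5
   vertex 0.9 1.1 3.5
  endloop
 endfacet
 facet normal 0.966 0.161 -0.201
  outer loop
   vertex 4.3 3.3 4.9
   vertex 4.4 1.7 4.1
   vertex 4.1 4.0 4.5
  endloop
 endfacet
 facet normal 0.203 0.529 0.824
  outer loop
   vertex 4.3 3.3 4.9
   vertex 4.1 4.0 4.5
   vertex 1.5 5.0 4.5
  endloop
 endfacet
 facet normal 0.689 -0.550 -0.472
  outer loop
   vertex 3.1 0.5 3.6
   vertex 2.3 2.5 0.1
   vertex 4.4 1.7 4.1
  endloop
 endfacet
 facet normal -0.142 -0.366 0.920
  outer loop
   vertex 3.1 0.5 3.6
   vertex 4.3 3.3 4.9
   vertex 0.9 1.1 3.5
  endloop
 endfacet
 facet normal 0.065 -0.443 0.894
  outer loop
   vertex 3.1 0.5 3.6
   vertex 4.4 1.7 4.1
   vertex 4.3 3.3 4.9
  endloop
 endfacet
 facet normal -0.481 -0.723 -0.496
  outer loop
   vertex 2.4 1.2 1.9
   vertex 0.9 1.1 3.5
   vertex 2.3 2.5 0.1
  endloop
 endfacet
 facet normal -0.240 -0.928 -0.283
  outer loop
   vertex 2.4 1.2 1.9
   vertex 3.1 0.5 3.6
   vertex 0.9 1.1 3.5
  endloop
 endfacet
 facet normal 0.568 -0.652 -0.502
  outer loop
   vertex 2.4 1.2 1.9
   vertex 2.3 2.5 0.1
   vertex 3.1 0.5 3.6
  endloop
 endfacet
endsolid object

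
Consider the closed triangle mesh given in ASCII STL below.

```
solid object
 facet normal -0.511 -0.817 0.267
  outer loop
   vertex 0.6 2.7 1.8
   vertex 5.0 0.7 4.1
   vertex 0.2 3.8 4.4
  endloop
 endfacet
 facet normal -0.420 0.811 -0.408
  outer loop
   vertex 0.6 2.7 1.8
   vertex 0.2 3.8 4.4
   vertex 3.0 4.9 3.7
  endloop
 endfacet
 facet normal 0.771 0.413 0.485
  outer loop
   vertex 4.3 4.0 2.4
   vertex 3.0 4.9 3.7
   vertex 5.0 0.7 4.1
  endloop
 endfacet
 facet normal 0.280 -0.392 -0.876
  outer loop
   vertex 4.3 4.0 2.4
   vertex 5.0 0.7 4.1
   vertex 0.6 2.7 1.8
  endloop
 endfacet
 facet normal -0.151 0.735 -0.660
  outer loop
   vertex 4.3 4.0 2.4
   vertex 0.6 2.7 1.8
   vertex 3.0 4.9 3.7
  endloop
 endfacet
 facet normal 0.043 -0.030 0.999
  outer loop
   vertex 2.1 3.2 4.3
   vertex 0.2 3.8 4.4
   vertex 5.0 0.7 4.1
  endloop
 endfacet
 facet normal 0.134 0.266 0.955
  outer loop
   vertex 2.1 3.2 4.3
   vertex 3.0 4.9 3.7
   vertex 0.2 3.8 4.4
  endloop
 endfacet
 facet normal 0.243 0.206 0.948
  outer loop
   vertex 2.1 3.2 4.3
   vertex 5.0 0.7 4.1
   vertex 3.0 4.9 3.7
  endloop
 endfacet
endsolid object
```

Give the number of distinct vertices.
6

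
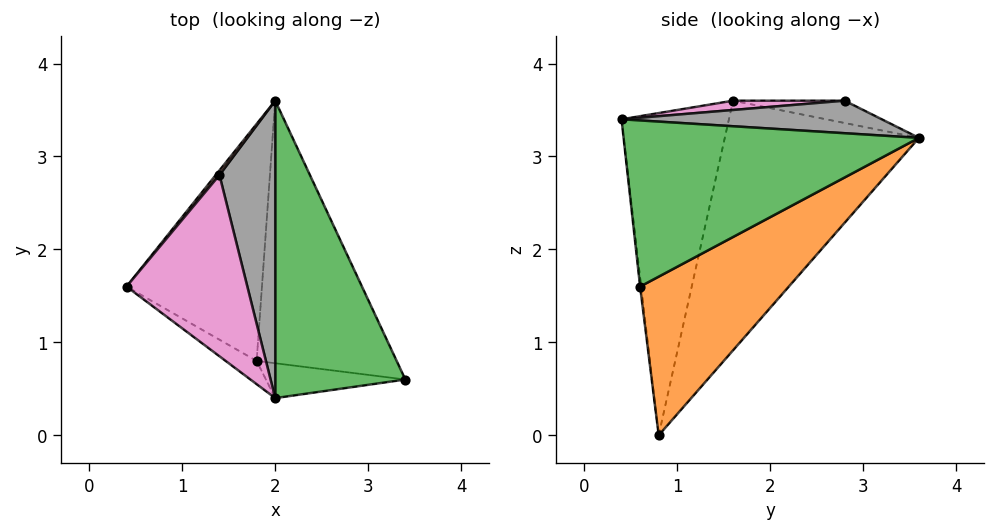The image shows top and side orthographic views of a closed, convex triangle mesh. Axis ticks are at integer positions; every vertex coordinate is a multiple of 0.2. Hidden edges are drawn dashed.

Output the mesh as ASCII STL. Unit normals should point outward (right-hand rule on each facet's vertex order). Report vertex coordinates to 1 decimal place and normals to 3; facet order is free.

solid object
 facet normal -0.751 0.519 -0.408
  outer loop
   vertex 1.8 0.8 0.0
   vertex 0.4 1.6 3.6
   vertex 2.0 3.6 3.2
  endloop
 endfacet
 facet normal 0.613 0.575 -0.541
  outer loop
   vertex 1.8 0.8 0.0
   vertex 2.0 3.6 3.2
   vertex 3.4 0.6 1.6
  endloop
 endfacet
 facet normal 0.787 0.039 0.616
  outer loop
   vertex 2.0 0.4 3.4
   vertex 3.4 0.6 1.6
   vertex 2.0 3.6 3.2
  endloop
 endfacet
 facet normal -0.604 -0.795 -0.058
  outer loop
   vertex 2.0 0.4 3.4
   vertex 0.4 1.6 3.6
   vertex 1.8 0.8 0.0
  endloop
 endfacet
 facet normal -0.008 -0.993 -0.116
  outer loop
   vertex 2.0 0.4 3.4
   vertex 1.8 0.8 0.0
   vertex 3.4 0.6 1.6
  endloop
 endfacet
 facet normal -0.762 0.635 0.127
  outer loop
   vertex 1.4 2.8 3.6
   vertex 2.0 3.6 3.2
   vertex 0.4 1.6 3.6
  endloop
 endfacet
 facet normal 0.077 -0.064 0.995
  outer loop
   vertex 1.4 2.8 3.6
   vertex 0.4 1.6 3.6
   vertex 2.0 0.4 3.4
  endloop
 endfacet
 facet normal 0.503 0.054 0.863
  outer loop
   vertex 1.4 2.8 3.6
   vertex 2.0 0.4 3.4
   vertex 2.0 3.6 3.2
  endloop
 endfacet
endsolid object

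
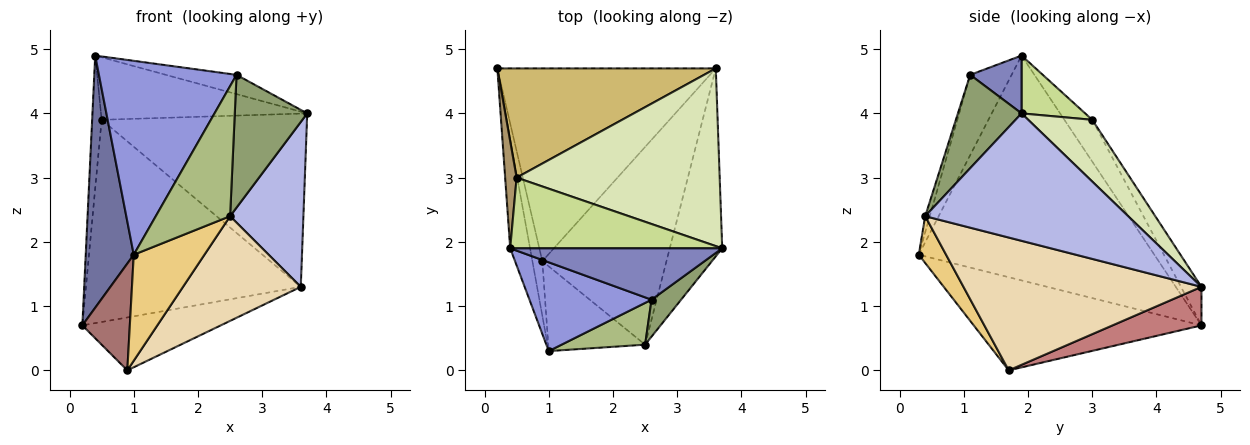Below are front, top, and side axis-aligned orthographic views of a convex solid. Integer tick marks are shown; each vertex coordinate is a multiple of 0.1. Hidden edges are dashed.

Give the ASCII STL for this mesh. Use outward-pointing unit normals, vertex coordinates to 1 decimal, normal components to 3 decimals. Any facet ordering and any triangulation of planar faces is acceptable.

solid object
 facet normal -0.976 -0.199 -0.086
  outer loop
   vertex 0.4 1.9 4.9
   vertex 0.2 4.7 0.7
   vertex 1.0 0.3 1.8
  endloop
 endfacet
 facet normal 0.247 0.340 0.907
  outer loop
   vertex 2.6 1.1 4.6
   vertex 3.7 1.9 4.0
   vertex 0.4 1.9 4.9
  endloop
 endfacet
 facet normal -0.264 -0.877 0.401
  outer loop
   vertex 2.6 1.1 4.6
   vertex 0.4 1.9 4.9
   vertex 1.0 0.3 1.8
  endloop
 endfacet
 facet normal 0.877 -0.317 -0.361
  outer loop
   vertex 2.5 0.4 2.4
   vertex 3.6 4.7 1.3
   vertex 3.7 1.9 4.0
  endloop
 endfacet
 facet normal 0.646 -0.735 0.205
  outer loop
   vertex 2.5 0.4 2.4
   vertex 3.7 1.9 4.0
   vertex 2.6 1.1 4.6
  endloop
 endfacet
 facet normal -0.059 -0.951 0.305
  outer loop
   vertex 2.5 0.4 2.4
   vertex 2.6 1.1 4.6
   vertex 1.0 0.3 1.8
  endloop
 endfacet
 facet normal 0.200 0.649 0.734
  outer loop
   vertex 0.5 3.0 3.9
   vertex 0.4 1.9 4.9
   vertex 3.7 1.9 4.0
  endloop
 endfacet
 facet normal 0.213 0.682 0.700
  outer loop
   vertex 0.5 3.0 3.9
   vertex 3.7 1.9 4.0
   vertex 3.6 4.7 1.3
  endloop
 endfacet
 facet normal -0.916 0.312 0.252
  outer loop
   vertex 0.5 3.0 3.9
   vertex 0.2 4.7 0.7
   vertex 0.4 1.9 4.9
  endloop
 endfacet
 facet normal -0.084 0.877 0.474
  outer loop
   vertex 0.5 3.0 3.9
   vertex 3.6 4.7 1.3
   vertex 0.2 4.7 0.7
  endloop
 endfacet
 facet normal 0.289 -0.748 -0.598
  outer loop
   vertex 0.9 1.7 0.0
   vertex 2.5 0.4 2.4
   vertex 1.0 0.3 1.8
  endloop
 endfacet
 facet normal 0.687 -0.340 -0.642
  outer loop
   vertex 0.9 1.7 0.0
   vertex 3.6 4.7 1.3
   vertex 2.5 0.4 2.4
  endloop
 endfacet
 facet normal -0.974 -0.203 -0.104
  outer loop
   vertex 0.9 1.7 0.0
   vertex 1.0 0.3 1.8
   vertex 0.2 4.7 0.7
  endloop
 endfacet
 facet normal 0.168 0.261 -0.951
  outer loop
   vertex 0.9 1.7 0.0
   vertex 0.2 4.7 0.7
   vertex 3.6 4.7 1.3
  endloop
 endfacet
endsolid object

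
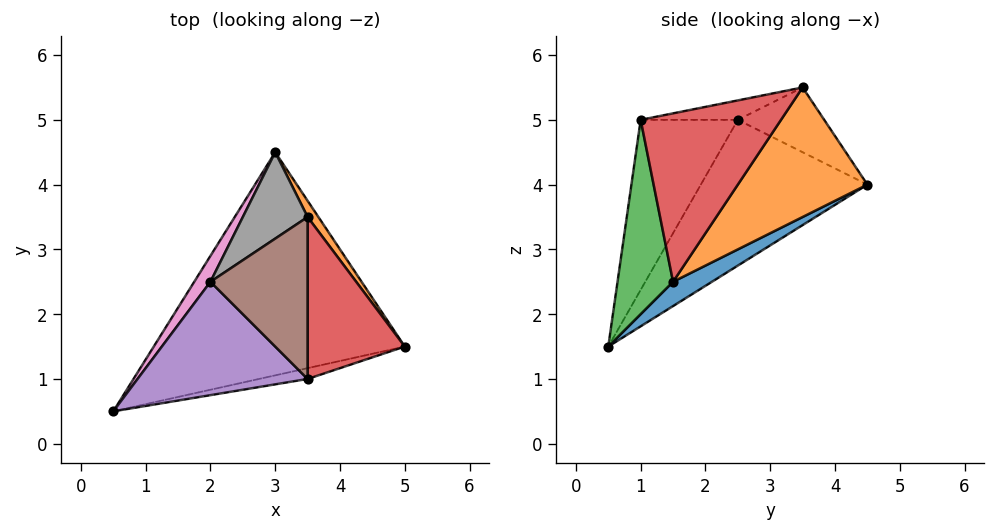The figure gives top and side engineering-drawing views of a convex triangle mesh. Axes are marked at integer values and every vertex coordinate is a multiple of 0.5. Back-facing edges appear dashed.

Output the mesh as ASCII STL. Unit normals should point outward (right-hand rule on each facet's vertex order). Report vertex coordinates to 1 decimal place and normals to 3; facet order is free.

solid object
 facet normal 0.084 0.490 -0.868
  outer loop
   vertex 3.0 4.5 4.0
   vertex 5.0 1.5 2.5
   vertex 0.5 0.5 1.5
  endloop
 endfacet
 facet normal 0.846 0.529 0.070
  outer loop
   vertex 3.5 3.5 5.5
   vertex 5.0 1.5 2.5
   vertex 3.0 4.5 4.0
  endloop
 endfacet
 facet normal 0.229 -0.972 -0.057
  outer loop
   vertex 3.5 1.0 5.0
   vertex 0.5 0.5 1.5
   vertex 5.0 1.5 2.5
  endloop
 endfacet
 facet normal 0.862 -0.099 0.497
  outer loop
   vertex 3.5 1.0 5.0
   vertex 5.0 1.5 2.5
   vertex 3.5 3.5 5.5
  endloop
 endfacet
 facet normal -0.577 -0.577 0.577
  outer loop
   vertex 2.0 2.5 5.0
   vertex 0.5 0.5 1.5
   vertex 3.5 1.0 5.0
  endloop
 endfacet
 facet normal -0.192 -0.192 0.962
  outer loop
   vertex 2.0 2.5 5.0
   vertex 3.5 1.0 5.0
   vertex 3.5 3.5 5.5
  endloop
 endfacet
 facet normal -0.870 0.483 0.097
  outer loop
   vertex 2.0 2.5 5.0
   vertex 3.0 4.5 4.0
   vertex 0.5 0.5 1.5
  endloop
 endfacet
 facet normal -0.577 0.577 0.577
  outer loop
   vertex 2.0 2.5 5.0
   vertex 3.5 3.5 5.5
   vertex 3.0 4.5 4.0
  endloop
 endfacet
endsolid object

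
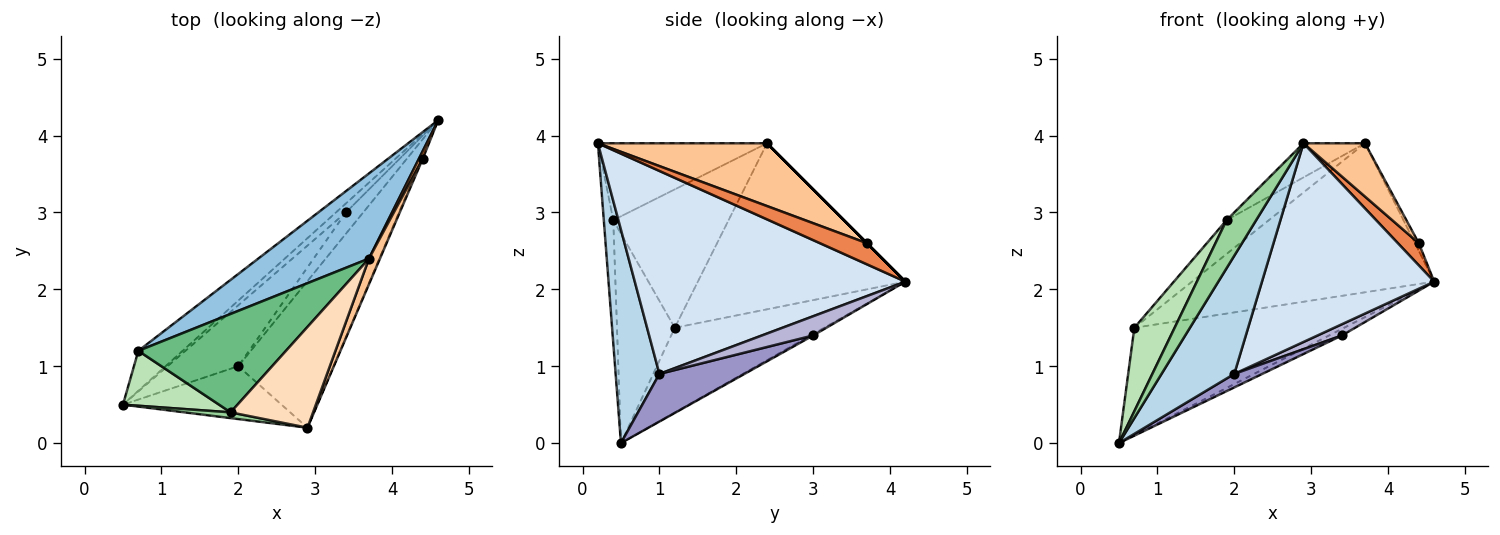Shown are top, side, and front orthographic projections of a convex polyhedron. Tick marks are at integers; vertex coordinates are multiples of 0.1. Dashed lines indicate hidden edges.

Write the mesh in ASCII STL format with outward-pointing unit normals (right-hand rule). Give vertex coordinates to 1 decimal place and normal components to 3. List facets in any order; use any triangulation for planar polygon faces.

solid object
 facet normal -0.555 0.780 -0.290
  outer loop
   vertex 0.7 1.2 1.5
   vertex 4.6 4.2 2.1
   vertex 0.5 0.5 0.0
  endloop
 endfacet
 facet normal -0.597 0.697 0.398
  outer loop
   vertex 0.7 1.2 1.5
   vertex 3.7 2.4 3.9
   vertex 4.6 4.2 2.1
  endloop
 endfacet
 facet normal 0.481 -0.800 -0.358
  outer loop
   vertex 2.0 1.0 0.9
   vertex 2.9 0.2 3.9
   vertex 0.5 0.5 0.0
  endloop
 endfacet
 facet normal 0.784 -0.499 -0.368
  outer loop
   vertex 2.0 1.0 0.9
   vertex 4.6 4.2 2.1
   vertex 2.9 0.2 3.9
  endloop
 endfacet
 facet normal 0.913 -0.407 -0.041
  outer loop
   vertex 4.4 3.7 2.6
   vertex 2.9 0.2 3.9
   vertex 4.6 4.2 2.1
  endloop
 endfacet
 facet normal 0.000 0.707 0.707
  outer loop
   vertex 4.4 3.7 2.6
   vertex 4.6 4.2 2.1
   vertex 3.7 2.4 3.9
  endloop
 endfacet
 facet normal 0.927 -0.337 0.162
  outer loop
   vertex 4.4 3.7 2.6
   vertex 3.7 2.4 3.9
   vertex 2.9 0.2 3.9
  endloop
 endfacet
 facet normal -0.662 0.241 0.710
  outer loop
   vertex 1.9 0.4 2.9
   vertex 2.9 0.2 3.9
   vertex 3.7 2.4 3.9
  endloop
 endfacet
 facet normal -0.663 0.243 0.708
  outer loop
   vertex 1.9 0.4 2.9
   vertex 3.7 2.4 3.9
   vertex 0.7 1.2 1.5
  endloop
 endfacet
 facet normal -0.303 -0.946 0.114
  outer loop
   vertex 1.9 0.4 2.9
   vertex 0.5 0.5 0.0
   vertex 2.9 0.2 3.9
  endloop
 endfacet
 facet normal -0.768 -0.535 0.352
  outer loop
   vertex 1.9 0.4 2.9
   vertex 0.7 1.2 1.5
   vertex 0.5 0.5 0.0
  endloop
 endfacet
 facet normal -0.117 0.585 -0.802
  outer loop
   vertex 3.4 3.0 1.4
   vertex 0.5 0.5 0.0
   vertex 4.6 4.2 2.1
  endloop
 endfacet
 facet normal 0.550 -0.181 -0.816
  outer loop
   vertex 3.4 3.0 1.4
   vertex 2.0 1.0 0.9
   vertex 0.5 0.5 0.0
  endloop
 endfacet
 facet normal 0.701 -0.333 -0.631
  outer loop
   vertex 3.4 3.0 1.4
   vertex 4.6 4.2 2.1
   vertex 2.0 1.0 0.9
  endloop
 endfacet
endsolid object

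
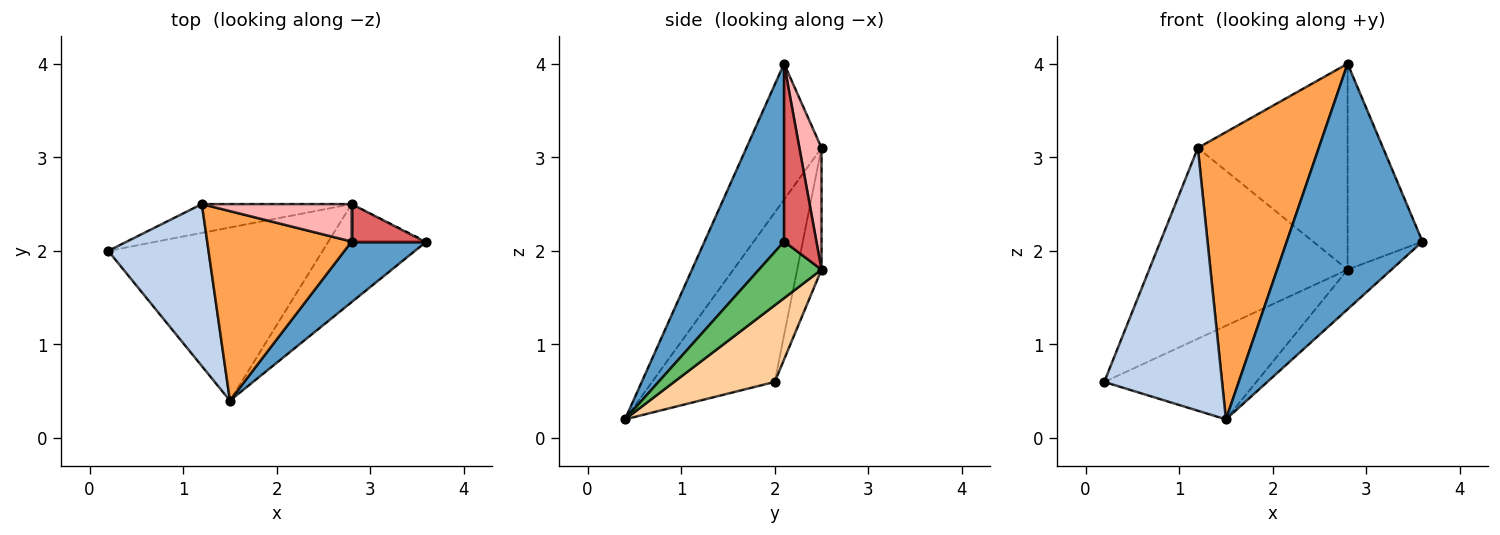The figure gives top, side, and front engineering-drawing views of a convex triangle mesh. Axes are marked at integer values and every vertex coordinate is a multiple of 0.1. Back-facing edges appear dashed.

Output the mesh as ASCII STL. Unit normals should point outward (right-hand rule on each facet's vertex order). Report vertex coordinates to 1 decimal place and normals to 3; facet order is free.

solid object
 facet normal 0.495 -0.844 0.208
  outer loop
   vertex 2.8 2.1 4.0
   vertex 1.5 0.4 0.2
   vertex 3.6 2.1 2.1
  endloop
 endfacet
 facet normal -0.663 -0.637 0.393
  outer loop
   vertex 1.2 2.5 3.1
   vertex 0.2 2.0 0.6
   vertex 1.5 0.4 0.2
  endloop
 endfacet
 facet normal -0.460 -0.741 0.489
  outer loop
   vertex 1.2 2.5 3.1
   vertex 1.5 0.4 0.2
   vertex 2.8 2.1 4.0
  endloop
 endfacet
 facet normal 0.300 0.454 -0.839
  outer loop
   vertex 2.8 2.5 1.8
   vertex 1.5 0.4 0.2
   vertex 0.2 2.0 0.6
  endloop
 endfacet
 facet normal 0.472 0.331 -0.817
  outer loop
   vertex 2.8 2.5 1.8
   vertex 3.6 2.1 2.1
   vertex 1.5 0.4 0.2
  endloop
 endfacet
 facet normal -0.120 0.982 -0.148
  outer loop
   vertex 2.8 2.5 1.8
   vertex 0.2 2.0 0.6
   vertex 1.2 2.5 3.1
  endloop
 endfacet
 facet normal 0.391 0.906 0.165
  outer loop
   vertex 2.8 2.5 1.8
   vertex 2.8 2.1 4.0
   vertex 3.6 2.1 2.1
  endloop
 endfacet
 facet normal 0.144 0.974 0.177
  outer loop
   vertex 2.8 2.5 1.8
   vertex 1.2 2.5 3.1
   vertex 2.8 2.1 4.0
  endloop
 endfacet
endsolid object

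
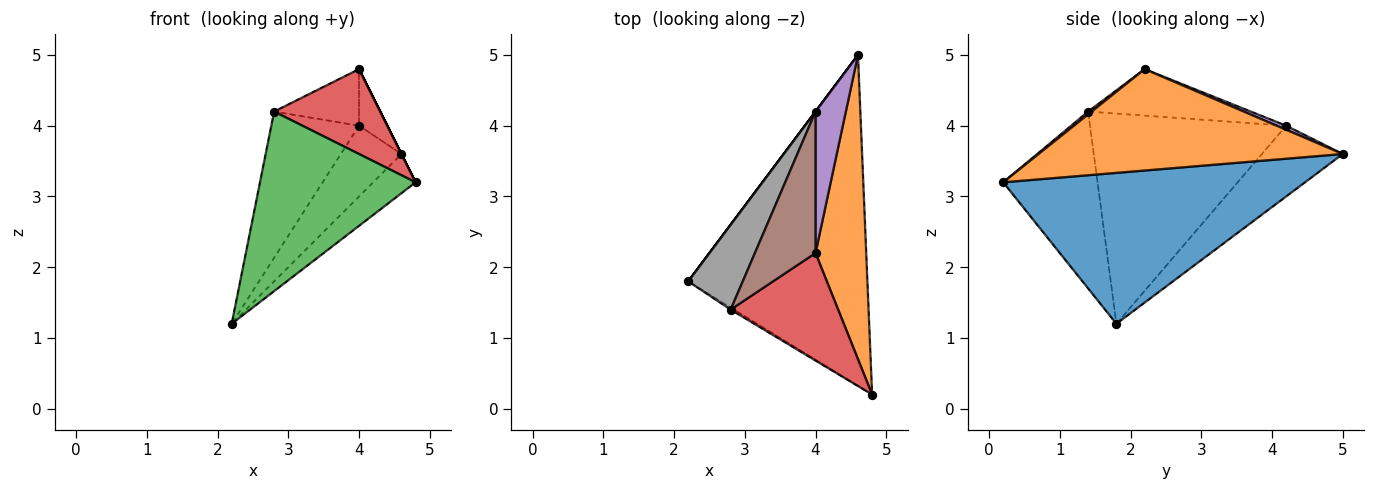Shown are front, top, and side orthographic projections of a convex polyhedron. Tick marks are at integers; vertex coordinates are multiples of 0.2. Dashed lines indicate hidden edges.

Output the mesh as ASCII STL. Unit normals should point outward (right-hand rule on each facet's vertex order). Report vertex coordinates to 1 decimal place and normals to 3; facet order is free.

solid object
 facet normal 0.642 0.090 -0.762
  outer loop
   vertex 4.6 5.0 3.6
   vertex 4.8 0.2 3.2
   vertex 2.2 1.8 1.2
  endloop
 endfacet
 facet normal 0.894 0.000 0.447
  outer loop
   vertex 4.0 2.2 4.8
   vertex 4.8 0.2 3.2
   vertex 4.6 5.0 3.6
  endloop
 endfacet
 facet normal -0.518 -0.855 -0.010
  outer loop
   vertex 2.8 1.4 4.2
   vertex 2.2 1.8 1.2
   vertex 4.8 0.2 3.2
  endloop
 endfacet
 facet normal 0.021 -0.620 0.785
  outer loop
   vertex 2.8 1.4 4.2
   vertex 4.8 0.2 3.2
   vertex 4.0 2.2 4.8
  endloop
 endfacet
 facet normal 0.123 0.369 0.921
  outer loop
   vertex 4.0 4.2 4.0
   vertex 4.0 2.2 4.8
   vertex 4.6 5.0 3.6
  endloop
 endfacet
 facet normal -0.580 0.303 0.756
  outer loop
   vertex 4.0 4.2 4.0
   vertex 2.8 1.4 4.2
   vertex 4.0 2.2 4.8
  endloop
 endfacet
 facet normal -0.800 0.600 0.000
  outer loop
   vertex 4.0 4.2 4.0
   vertex 4.6 5.0 3.6
   vertex 2.2 1.8 1.2
  endloop
 endfacet
 facet normal -0.888 0.397 0.231
  outer loop
   vertex 4.0 4.2 4.0
   vertex 2.2 1.8 1.2
   vertex 2.8 1.4 4.2
  endloop
 endfacet
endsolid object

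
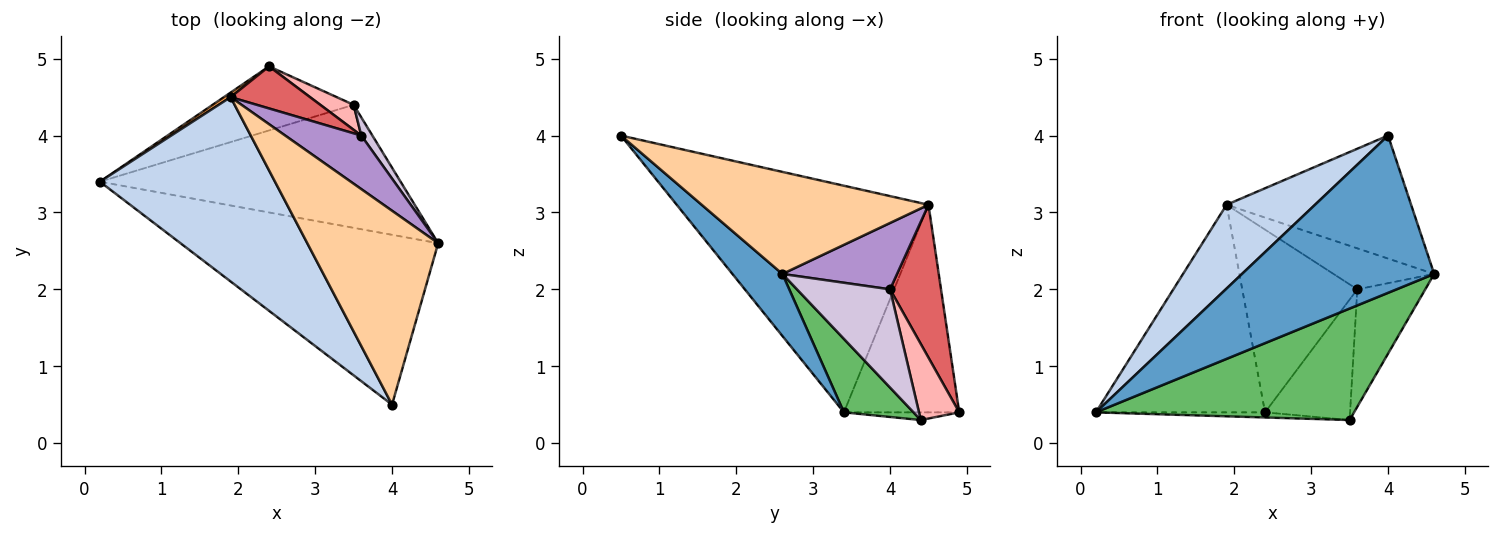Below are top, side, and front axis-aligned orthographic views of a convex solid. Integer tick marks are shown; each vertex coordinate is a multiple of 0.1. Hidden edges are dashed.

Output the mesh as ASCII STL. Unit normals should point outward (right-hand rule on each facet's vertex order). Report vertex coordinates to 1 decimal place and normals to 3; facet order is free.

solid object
 facet normal 0.174 -0.669 -0.723
  outer loop
   vertex 4.0 0.5 4.0
   vertex 0.2 3.4 0.4
   vertex 4.6 2.6 2.2
  endloop
 endfacet
 facet normal -0.762 -0.268 0.589
  outer loop
   vertex 1.9 4.5 3.1
   vertex 0.2 3.4 0.4
   vertex 4.0 0.5 4.0
  endloop
 endfacet
 facet normal -0.563 0.826 0.018
  outer loop
   vertex 1.9 4.5 3.1
   vertex 2.4 4.9 0.4
   vertex 0.2 3.4 0.4
  endloop
 endfacet
 facet normal 0.550 0.447 0.705
  outer loop
   vertex 1.9 4.5 3.1
   vertex 4.0 0.5 4.0
   vertex 4.6 2.6 2.2
  endloop
 endfacet
 facet normal 0.178 -0.661 -0.729
  outer loop
   vertex 3.5 4.4 0.3
   vertex 4.6 2.6 2.2
   vertex 0.2 3.4 0.4
  endloop
 endfacet
 facet normal -0.054 0.080 -0.995
  outer loop
   vertex 3.5 4.4 0.3
   vertex 0.2 3.4 0.4
   vertex 2.4 4.9 0.4
  endloop
 endfacet
 facet normal 0.396 0.895 0.206
  outer loop
   vertex 3.6 4.0 2.0
   vertex 2.4 4.9 0.4
   vertex 1.9 4.5 3.1
  endloop
 endfacet
 facet normal 0.421 0.888 0.184
  outer loop
   vertex 3.6 4.0 2.0
   vertex 3.5 4.4 0.3
   vertex 2.4 4.9 0.4
  endloop
 endfacet
 facet normal 0.569 0.500 0.653
  outer loop
   vertex 3.6 4.0 2.0
   vertex 1.9 4.5 3.1
   vertex 4.6 2.6 2.2
  endloop
 endfacet
 facet normal 0.804 0.587 0.091
  outer loop
   vertex 3.6 4.0 2.0
   vertex 4.6 2.6 2.2
   vertex 3.5 4.4 0.3
  endloop
 endfacet
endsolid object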